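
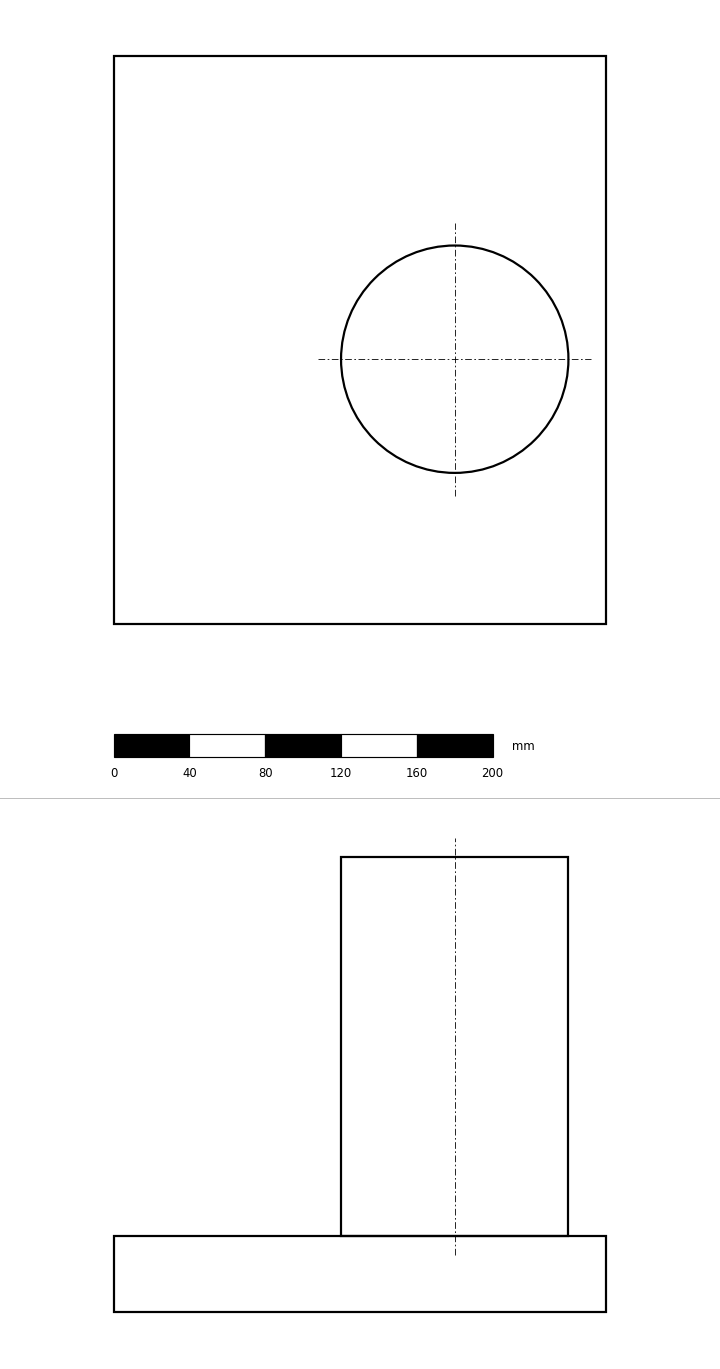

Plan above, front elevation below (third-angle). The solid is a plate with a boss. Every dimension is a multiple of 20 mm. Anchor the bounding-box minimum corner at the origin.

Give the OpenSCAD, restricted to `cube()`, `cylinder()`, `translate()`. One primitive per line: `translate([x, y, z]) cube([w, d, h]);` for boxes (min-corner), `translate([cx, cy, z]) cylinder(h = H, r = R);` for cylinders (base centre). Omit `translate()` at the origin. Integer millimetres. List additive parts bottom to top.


cube([260, 300, 40]);
translate([180, 140, 40]) cylinder(h = 200, r = 60);


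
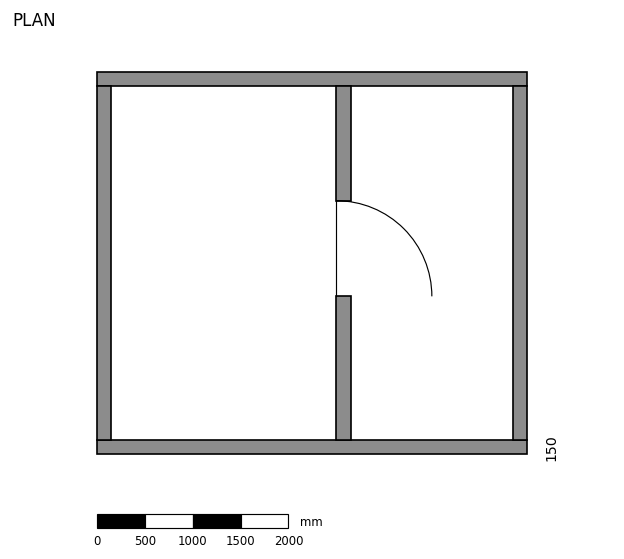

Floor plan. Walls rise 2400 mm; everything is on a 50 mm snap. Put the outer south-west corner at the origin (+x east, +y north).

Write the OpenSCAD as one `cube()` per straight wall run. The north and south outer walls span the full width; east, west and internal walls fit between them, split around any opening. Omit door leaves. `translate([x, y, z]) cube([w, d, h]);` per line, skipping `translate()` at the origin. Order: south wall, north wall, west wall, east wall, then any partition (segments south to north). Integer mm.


cube([4500, 150, 2400]);
translate([0, 3850, 0]) cube([4500, 150, 2400]);
translate([0, 150, 0]) cube([150, 3700, 2400]);
translate([4350, 150, 0]) cube([150, 3700, 2400]);
translate([2500, 150, 0]) cube([150, 1500, 2400]);
translate([2500, 2650, 0]) cube([150, 1200, 2400]);


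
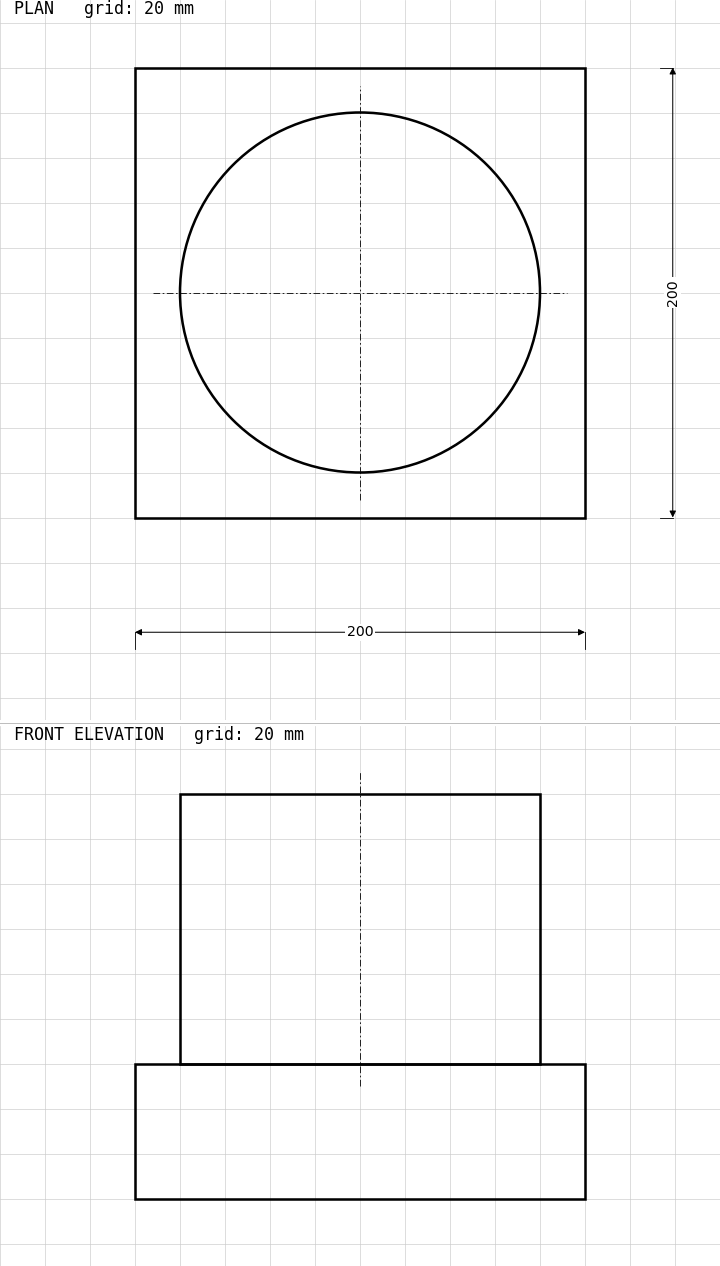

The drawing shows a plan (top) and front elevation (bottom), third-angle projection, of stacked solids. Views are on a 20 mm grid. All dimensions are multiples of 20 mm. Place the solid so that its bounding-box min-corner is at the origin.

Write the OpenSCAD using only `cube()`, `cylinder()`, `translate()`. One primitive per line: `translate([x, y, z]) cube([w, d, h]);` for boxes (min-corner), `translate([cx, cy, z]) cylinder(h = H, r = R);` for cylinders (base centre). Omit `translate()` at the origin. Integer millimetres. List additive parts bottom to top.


cube([200, 200, 60]);
translate([100, 100, 60]) cylinder(h = 120, r = 80);


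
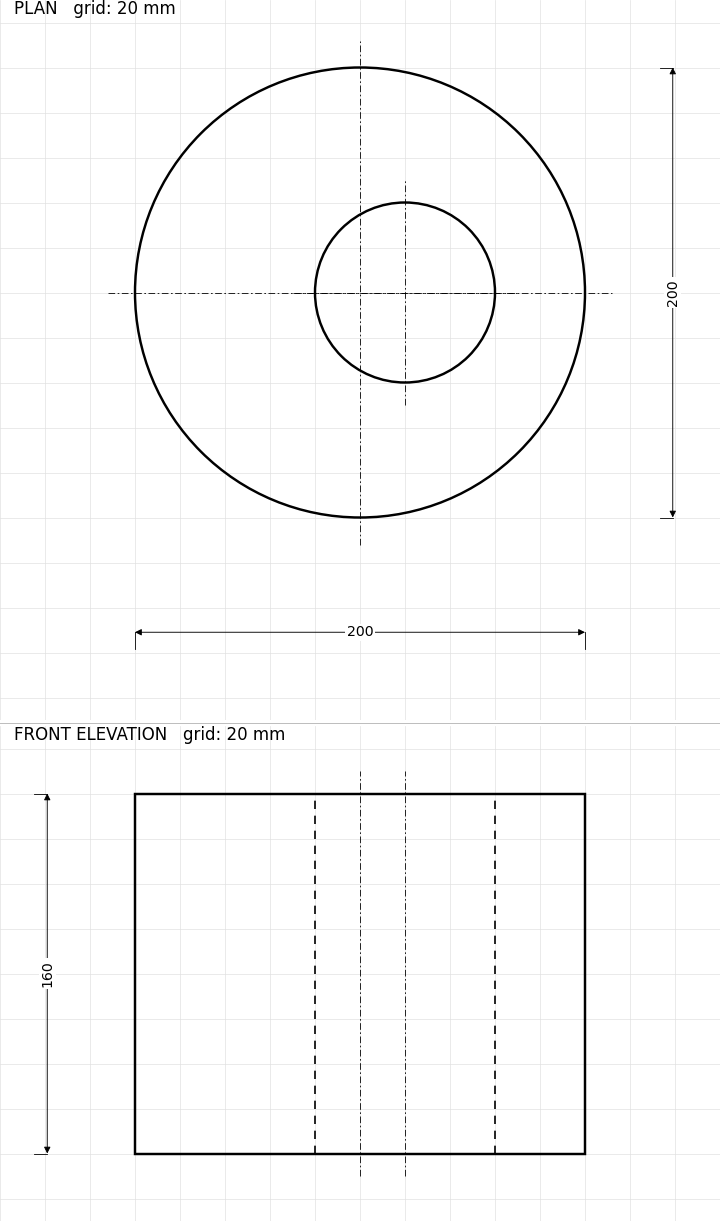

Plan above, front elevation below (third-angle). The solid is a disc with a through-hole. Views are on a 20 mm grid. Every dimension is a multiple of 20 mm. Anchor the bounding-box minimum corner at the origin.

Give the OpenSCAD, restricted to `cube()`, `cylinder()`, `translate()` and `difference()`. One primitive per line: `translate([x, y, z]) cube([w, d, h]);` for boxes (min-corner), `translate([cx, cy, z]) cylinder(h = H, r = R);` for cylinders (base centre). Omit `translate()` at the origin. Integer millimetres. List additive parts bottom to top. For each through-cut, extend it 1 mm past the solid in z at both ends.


difference() {
  translate([100, 100, 0]) cylinder(h = 160, r = 100);
  translate([120, 100, -1]) cylinder(h = 162, r = 40);
}


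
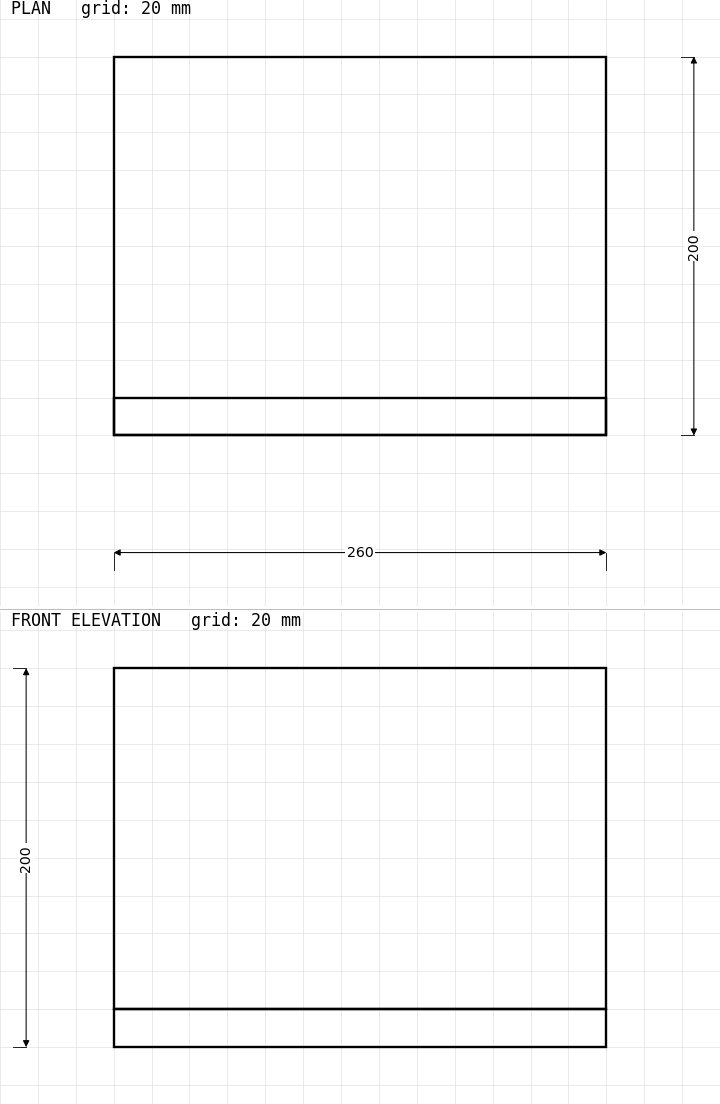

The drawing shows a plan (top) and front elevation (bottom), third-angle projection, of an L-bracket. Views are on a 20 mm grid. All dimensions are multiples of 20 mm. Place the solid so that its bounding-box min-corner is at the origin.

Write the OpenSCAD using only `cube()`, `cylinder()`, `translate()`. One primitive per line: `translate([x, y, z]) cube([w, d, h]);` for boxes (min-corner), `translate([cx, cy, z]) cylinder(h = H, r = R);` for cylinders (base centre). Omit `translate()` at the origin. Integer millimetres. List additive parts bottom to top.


cube([260, 200, 20]);
translate([0, 0, 20]) cube([260, 20, 180]);


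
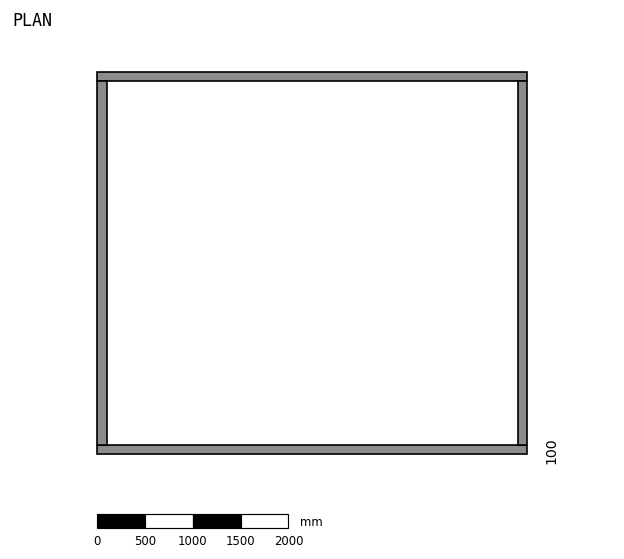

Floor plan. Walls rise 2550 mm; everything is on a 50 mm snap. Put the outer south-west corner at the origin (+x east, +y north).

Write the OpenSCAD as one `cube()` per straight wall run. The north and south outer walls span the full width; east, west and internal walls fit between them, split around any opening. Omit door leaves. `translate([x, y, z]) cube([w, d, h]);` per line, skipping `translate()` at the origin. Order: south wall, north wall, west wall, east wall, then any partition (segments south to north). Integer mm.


cube([4500, 100, 2550]);
translate([0, 3900, 0]) cube([4500, 100, 2550]);
translate([0, 100, 0]) cube([100, 3800, 2550]);
translate([4400, 100, 0]) cube([100, 3800, 2550]);


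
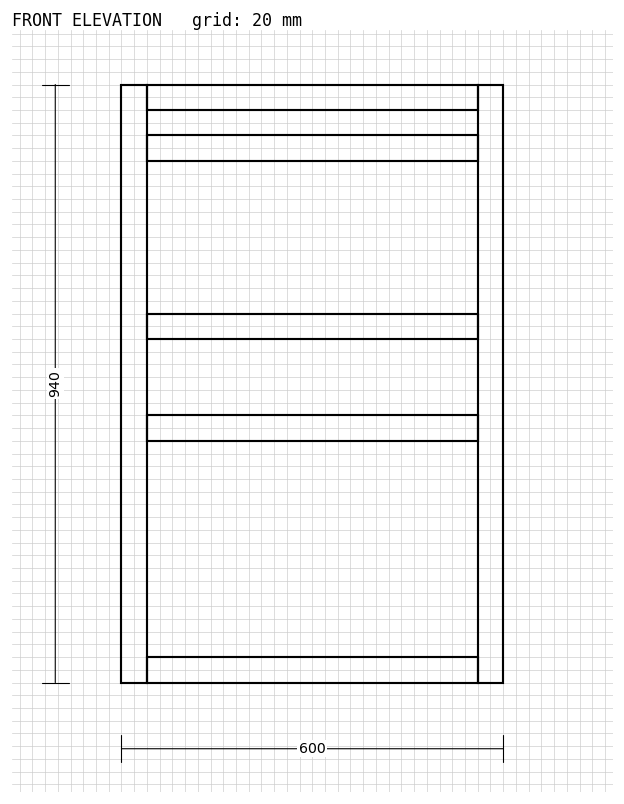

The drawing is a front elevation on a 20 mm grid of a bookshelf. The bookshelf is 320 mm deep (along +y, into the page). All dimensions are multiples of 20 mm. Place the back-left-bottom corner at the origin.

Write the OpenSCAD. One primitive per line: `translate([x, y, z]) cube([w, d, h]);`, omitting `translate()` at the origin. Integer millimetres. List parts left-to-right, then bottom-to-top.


cube([40, 320, 940]);
translate([40, 0, 0]) cube([520, 320, 40]);
translate([40, 0, 380]) cube([520, 320, 40]);
translate([40, 0, 540]) cube([520, 320, 40]);
translate([40, 0, 820]) cube([520, 320, 40]);
translate([40, 0, 900]) cube([520, 320, 40]);
translate([560, 0, 0]) cube([40, 320, 940]);


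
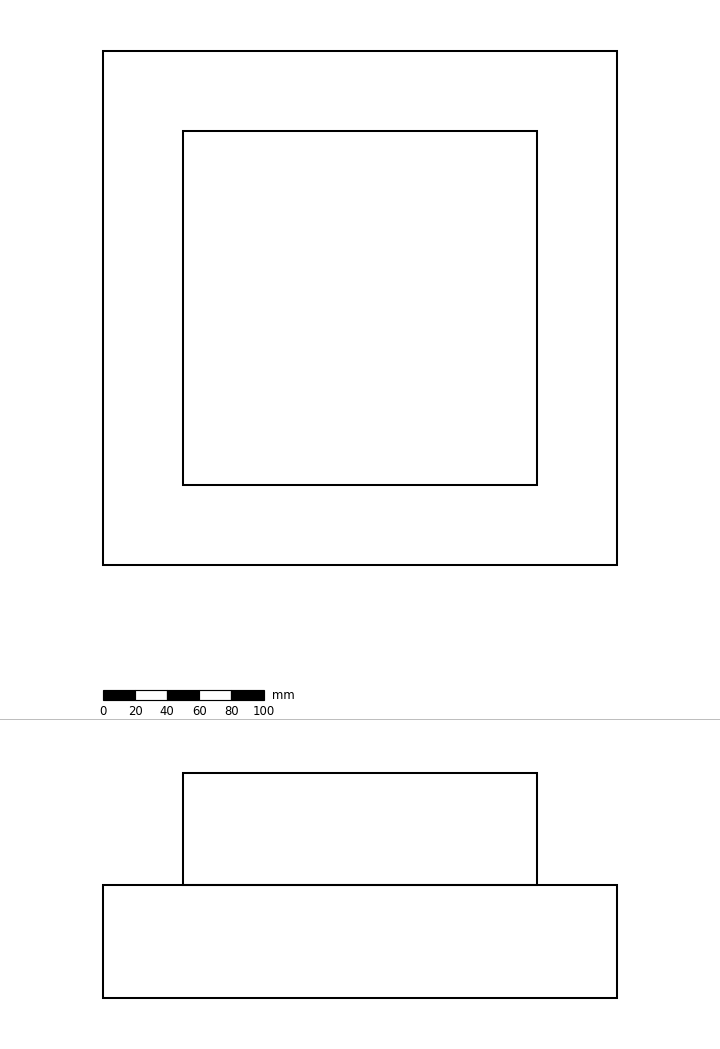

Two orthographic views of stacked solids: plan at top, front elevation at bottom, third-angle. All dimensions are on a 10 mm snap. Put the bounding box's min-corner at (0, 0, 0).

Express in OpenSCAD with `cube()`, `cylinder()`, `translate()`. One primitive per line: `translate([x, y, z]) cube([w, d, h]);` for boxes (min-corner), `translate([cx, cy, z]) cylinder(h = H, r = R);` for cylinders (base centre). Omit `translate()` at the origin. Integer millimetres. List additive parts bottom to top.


cube([320, 320, 70]);
translate([50, 50, 70]) cube([220, 220, 70]);


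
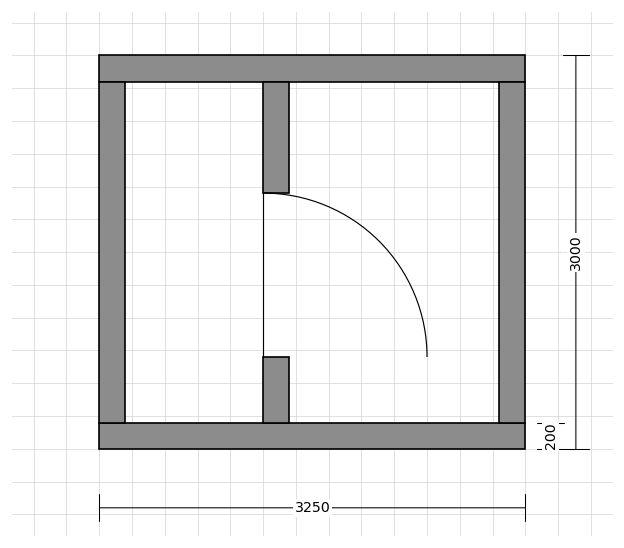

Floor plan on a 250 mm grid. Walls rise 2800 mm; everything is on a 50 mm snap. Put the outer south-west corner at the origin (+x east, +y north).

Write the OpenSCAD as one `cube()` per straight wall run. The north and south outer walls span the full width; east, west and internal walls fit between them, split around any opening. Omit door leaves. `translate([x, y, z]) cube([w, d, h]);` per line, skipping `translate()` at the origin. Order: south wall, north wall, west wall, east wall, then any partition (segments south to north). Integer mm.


cube([3250, 200, 2800]);
translate([0, 2800, 0]) cube([3250, 200, 2800]);
translate([0, 200, 0]) cube([200, 2600, 2800]);
translate([3050, 200, 0]) cube([200, 2600, 2800]);
translate([1250, 200, 0]) cube([200, 500, 2800]);
translate([1250, 1950, 0]) cube([200, 850, 2800]);


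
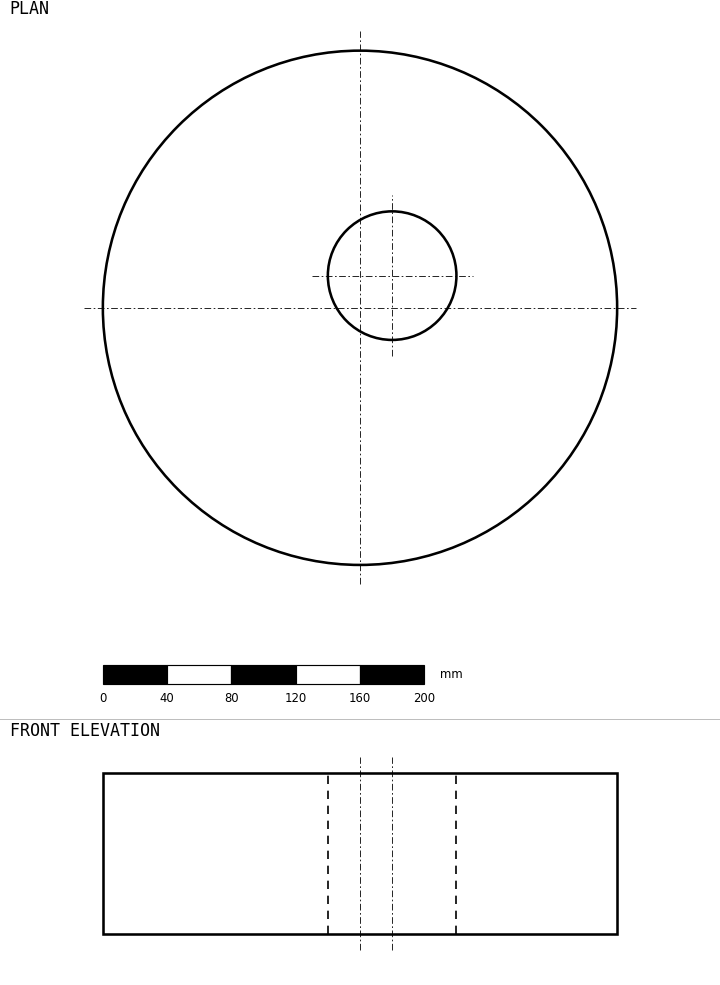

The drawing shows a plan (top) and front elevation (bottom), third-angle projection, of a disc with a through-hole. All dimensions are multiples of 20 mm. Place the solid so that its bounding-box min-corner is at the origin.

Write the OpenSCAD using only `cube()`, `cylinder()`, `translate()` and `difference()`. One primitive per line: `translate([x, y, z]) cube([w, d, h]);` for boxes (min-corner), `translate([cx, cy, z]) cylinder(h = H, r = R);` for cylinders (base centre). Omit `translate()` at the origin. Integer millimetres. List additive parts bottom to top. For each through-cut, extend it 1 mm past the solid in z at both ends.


difference() {
  translate([160, 160, 0]) cylinder(h = 100, r = 160);
  translate([180, 180, -1]) cylinder(h = 102, r = 40);
}


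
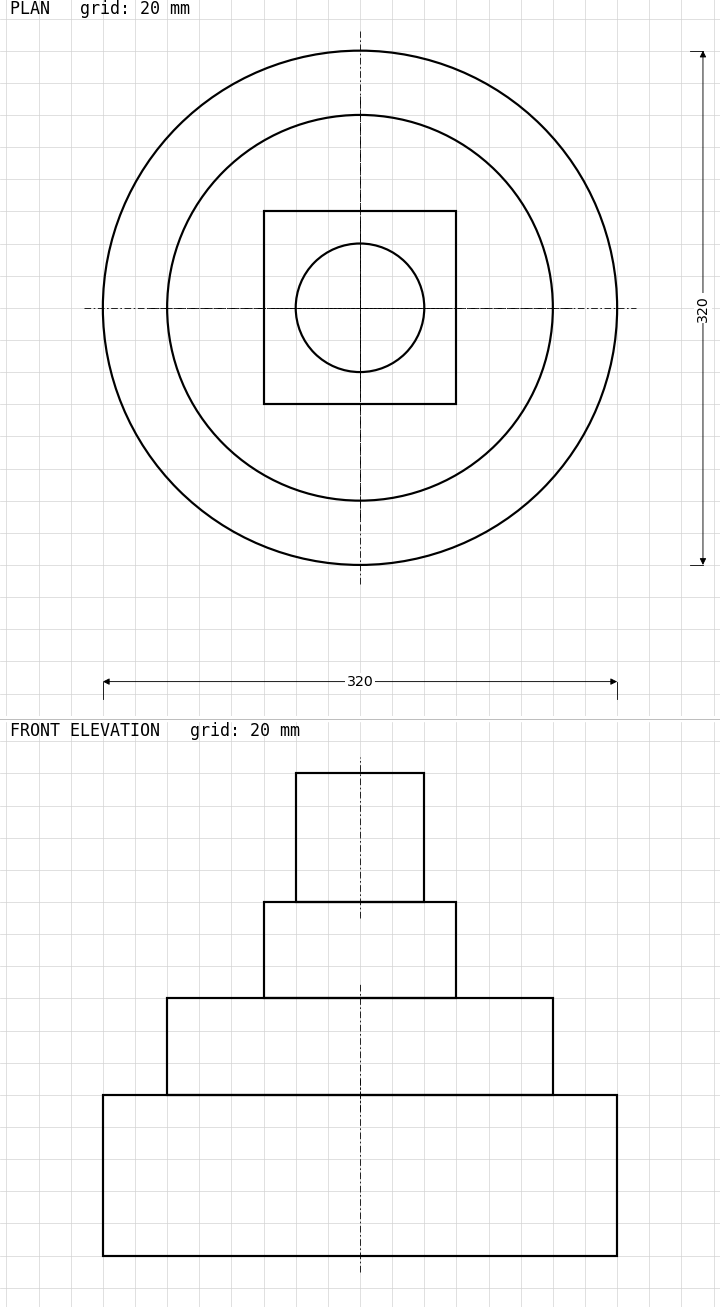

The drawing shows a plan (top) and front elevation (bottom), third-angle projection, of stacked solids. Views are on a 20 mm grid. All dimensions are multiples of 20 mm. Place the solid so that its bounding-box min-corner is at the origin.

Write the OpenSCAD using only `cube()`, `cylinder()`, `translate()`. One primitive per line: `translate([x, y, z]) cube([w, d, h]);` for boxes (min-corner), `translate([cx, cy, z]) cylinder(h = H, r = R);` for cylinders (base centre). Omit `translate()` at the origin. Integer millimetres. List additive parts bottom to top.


translate([160, 160, 0]) cylinder(h = 100, r = 160);
translate([160, 160, 100]) cylinder(h = 60, r = 120);
translate([100, 100, 160]) cube([120, 120, 60]);
translate([160, 160, 220]) cylinder(h = 80, r = 40);


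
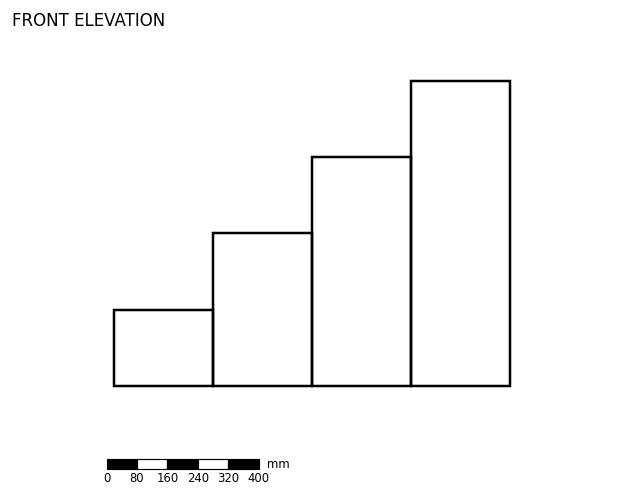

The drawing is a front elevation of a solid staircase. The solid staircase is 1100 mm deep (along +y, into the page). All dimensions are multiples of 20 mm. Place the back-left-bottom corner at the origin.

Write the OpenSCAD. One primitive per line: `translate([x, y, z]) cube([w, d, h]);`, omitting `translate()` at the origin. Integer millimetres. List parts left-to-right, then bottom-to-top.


cube([260, 1100, 200]);
translate([260, 0, 0]) cube([260, 1100, 400]);
translate([520, 0, 0]) cube([260, 1100, 600]);
translate([780, 0, 0]) cube([260, 1100, 800]);


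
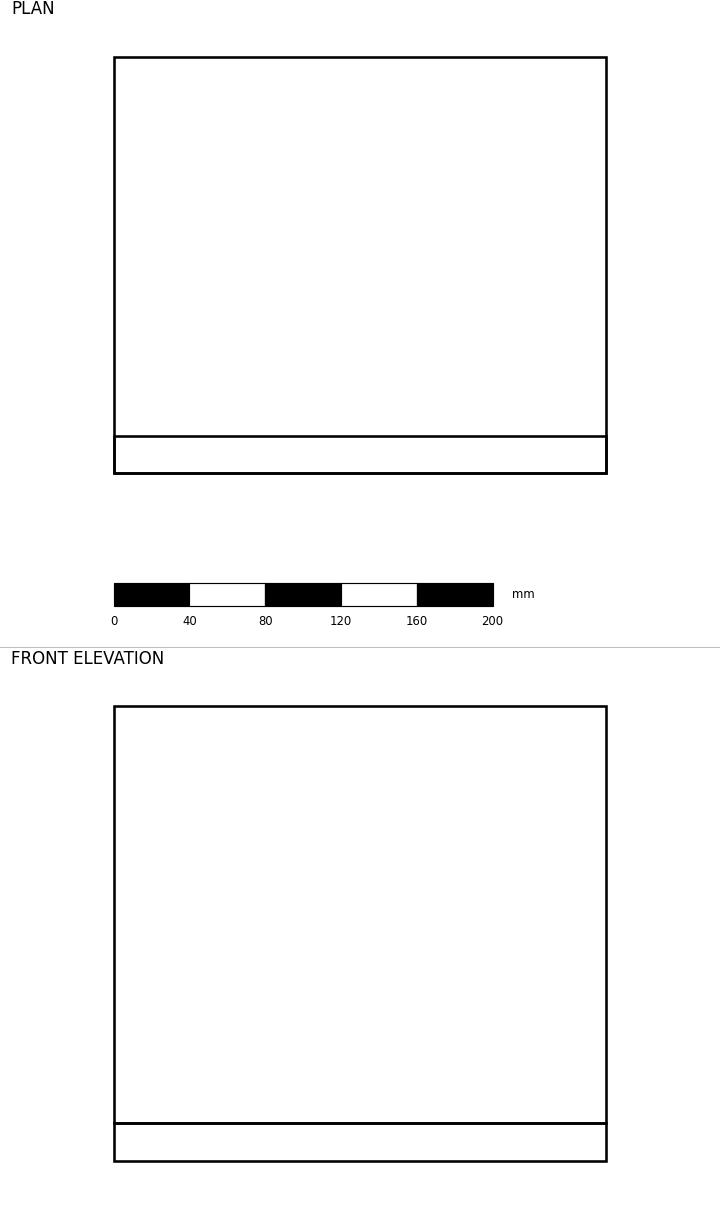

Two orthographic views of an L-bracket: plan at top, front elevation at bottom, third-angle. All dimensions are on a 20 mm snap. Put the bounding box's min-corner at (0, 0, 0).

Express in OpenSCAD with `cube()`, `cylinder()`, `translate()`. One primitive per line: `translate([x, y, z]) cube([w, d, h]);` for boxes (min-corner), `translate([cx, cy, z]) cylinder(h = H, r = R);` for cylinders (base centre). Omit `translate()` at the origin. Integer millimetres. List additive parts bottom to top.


cube([260, 220, 20]);
translate([0, 0, 20]) cube([260, 20, 220]);


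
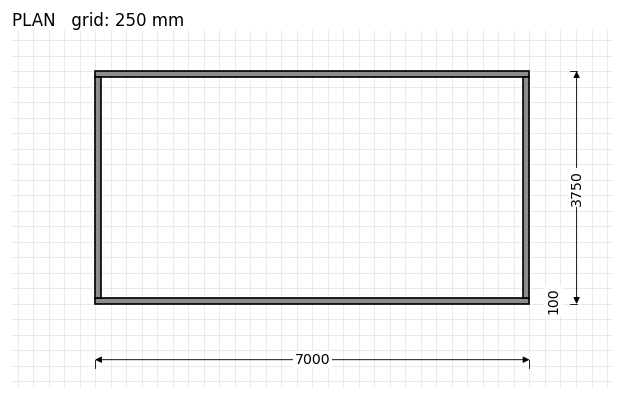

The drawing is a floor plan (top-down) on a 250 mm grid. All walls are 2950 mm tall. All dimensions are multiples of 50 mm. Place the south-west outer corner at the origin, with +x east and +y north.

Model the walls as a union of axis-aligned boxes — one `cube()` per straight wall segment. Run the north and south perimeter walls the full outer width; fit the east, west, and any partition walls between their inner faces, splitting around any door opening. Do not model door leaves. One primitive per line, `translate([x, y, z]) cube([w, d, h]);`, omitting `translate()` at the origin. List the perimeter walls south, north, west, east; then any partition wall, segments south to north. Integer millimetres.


cube([7000, 100, 2950]);
translate([0, 3650, 0]) cube([7000, 100, 2950]);
translate([0, 100, 0]) cube([100, 3550, 2950]);
translate([6900, 100, 0]) cube([100, 3550, 2950]);


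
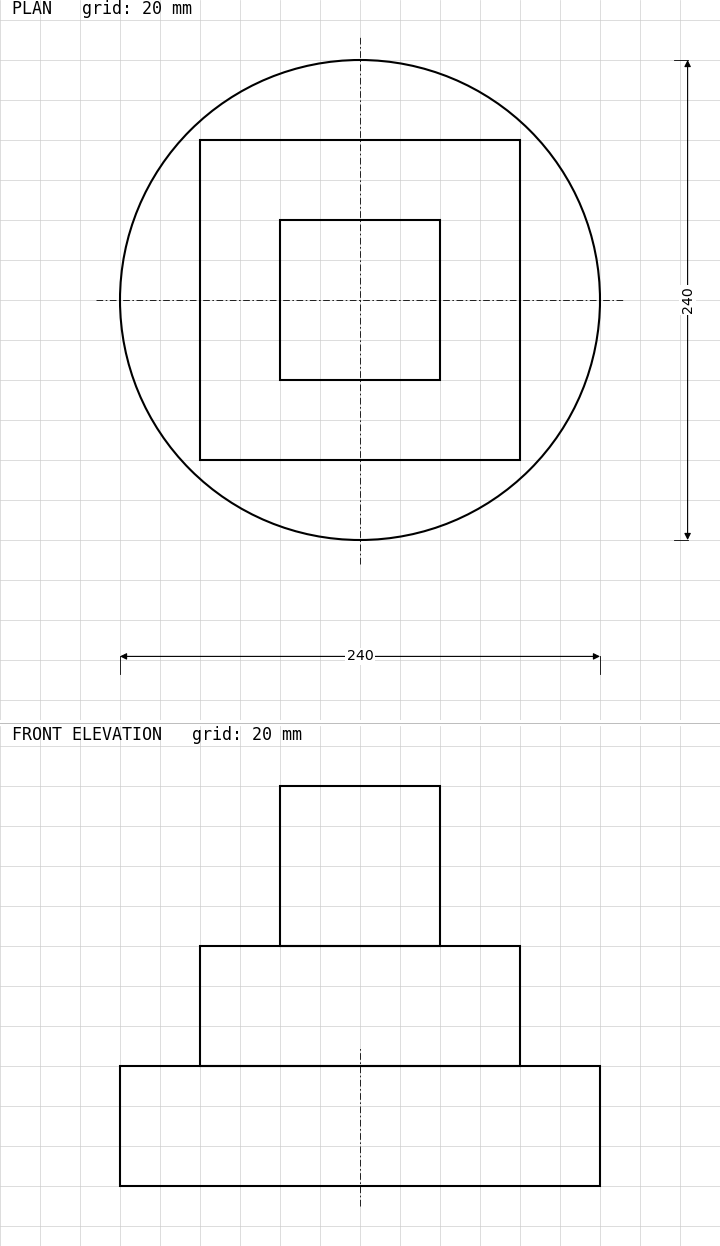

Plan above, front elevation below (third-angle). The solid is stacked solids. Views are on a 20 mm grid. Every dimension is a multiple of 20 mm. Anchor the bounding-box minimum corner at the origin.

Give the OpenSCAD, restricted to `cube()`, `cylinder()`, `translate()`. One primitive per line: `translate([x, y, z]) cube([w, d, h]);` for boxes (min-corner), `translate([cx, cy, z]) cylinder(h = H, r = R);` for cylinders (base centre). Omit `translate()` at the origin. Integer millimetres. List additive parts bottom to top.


translate([120, 120, 0]) cylinder(h = 60, r = 120);
translate([40, 40, 60]) cube([160, 160, 60]);
translate([80, 80, 120]) cube([80, 80, 80]);


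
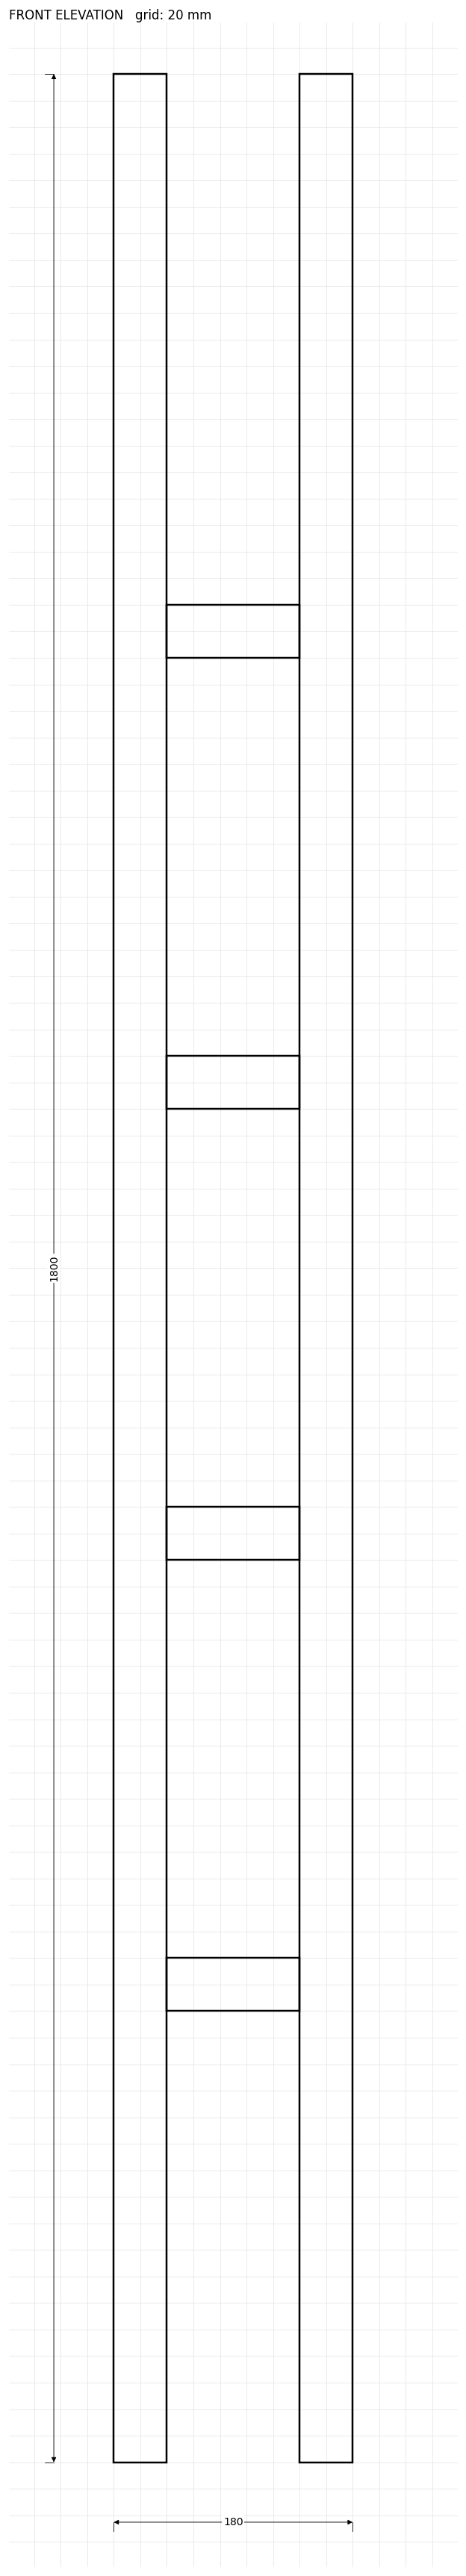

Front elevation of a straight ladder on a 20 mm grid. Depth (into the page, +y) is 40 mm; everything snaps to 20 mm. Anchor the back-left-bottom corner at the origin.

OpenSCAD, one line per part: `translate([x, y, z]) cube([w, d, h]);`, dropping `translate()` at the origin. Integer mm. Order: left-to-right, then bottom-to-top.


cube([40, 40, 1800]);
translate([40, 0, 340]) cube([100, 40, 40]);
translate([40, 0, 680]) cube([100, 40, 40]);
translate([40, 0, 1020]) cube([100, 40, 40]);
translate([40, 0, 1360]) cube([100, 40, 40]);
translate([140, 0, 0]) cube([40, 40, 1800]);


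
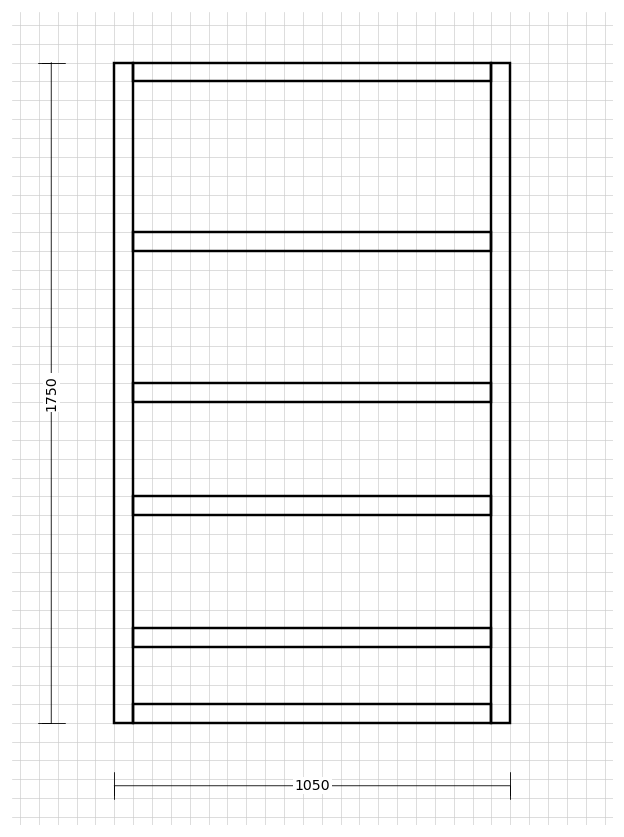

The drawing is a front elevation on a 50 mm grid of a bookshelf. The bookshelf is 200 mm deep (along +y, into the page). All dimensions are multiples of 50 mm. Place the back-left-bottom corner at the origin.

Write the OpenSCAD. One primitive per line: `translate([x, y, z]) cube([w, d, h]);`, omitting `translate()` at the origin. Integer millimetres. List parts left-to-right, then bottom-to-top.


cube([50, 200, 1750]);
translate([50, 0, 0]) cube([950, 200, 50]);
translate([50, 0, 200]) cube([950, 200, 50]);
translate([50, 0, 550]) cube([950, 200, 50]);
translate([50, 0, 850]) cube([950, 200, 50]);
translate([50, 0, 1250]) cube([950, 200, 50]);
translate([50, 0, 1700]) cube([950, 200, 50]);
translate([1000, 0, 0]) cube([50, 200, 1750]);


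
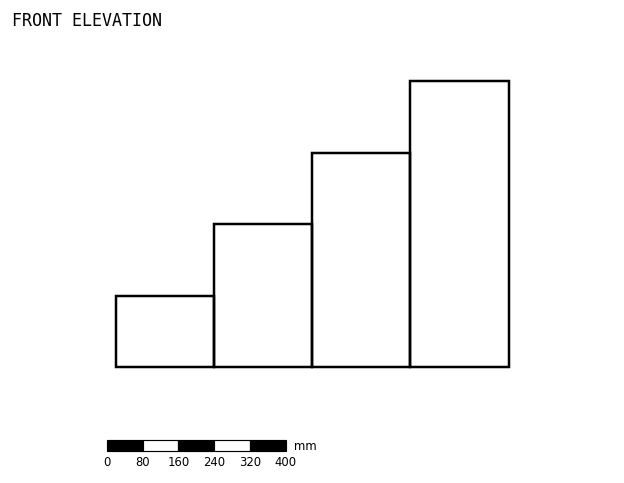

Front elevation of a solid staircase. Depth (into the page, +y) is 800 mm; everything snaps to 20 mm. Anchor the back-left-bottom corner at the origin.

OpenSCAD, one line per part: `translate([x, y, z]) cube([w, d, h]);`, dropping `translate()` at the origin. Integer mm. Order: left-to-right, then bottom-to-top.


cube([220, 800, 160]);
translate([220, 0, 0]) cube([220, 800, 320]);
translate([440, 0, 0]) cube([220, 800, 480]);
translate([660, 0, 0]) cube([220, 800, 640]);


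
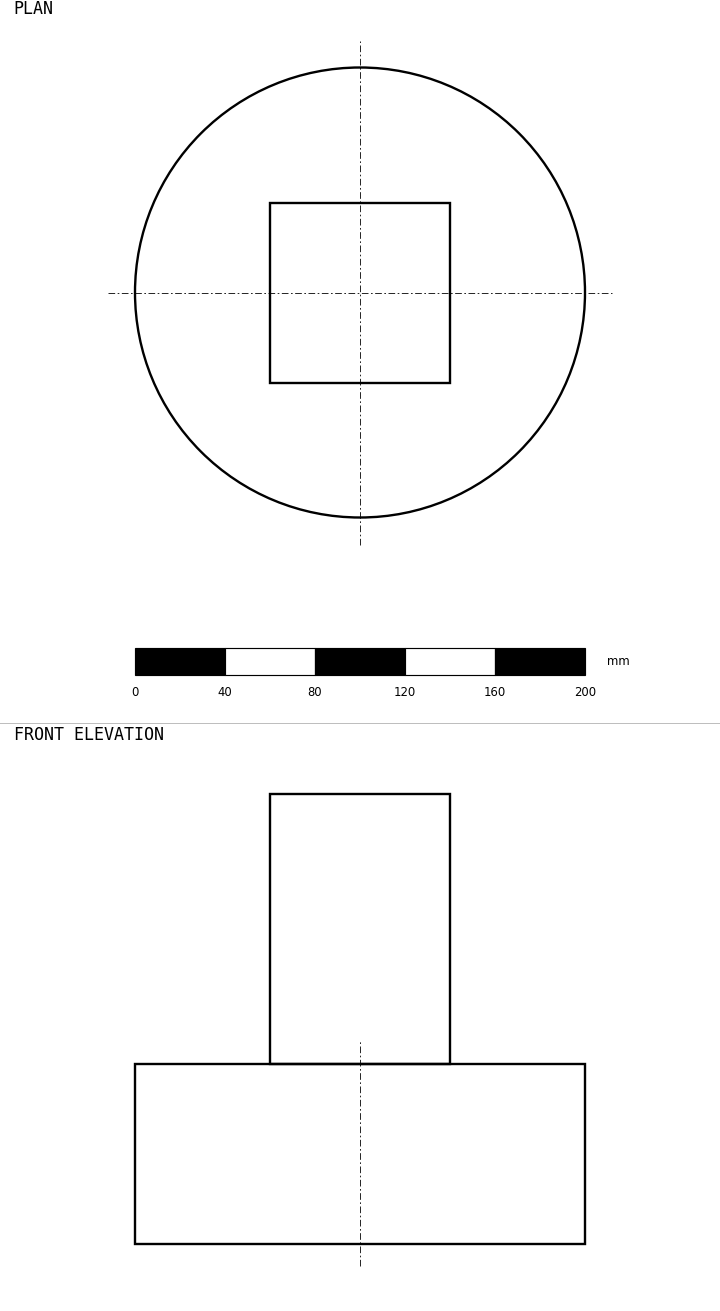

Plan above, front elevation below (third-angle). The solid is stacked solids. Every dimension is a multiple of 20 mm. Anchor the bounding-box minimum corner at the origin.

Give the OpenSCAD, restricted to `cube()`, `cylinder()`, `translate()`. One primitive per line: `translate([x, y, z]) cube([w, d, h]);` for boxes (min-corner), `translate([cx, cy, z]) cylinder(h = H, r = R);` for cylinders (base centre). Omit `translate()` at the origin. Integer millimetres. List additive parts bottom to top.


translate([100, 100, 0]) cylinder(h = 80, r = 100);
translate([60, 60, 80]) cube([80, 80, 120]);


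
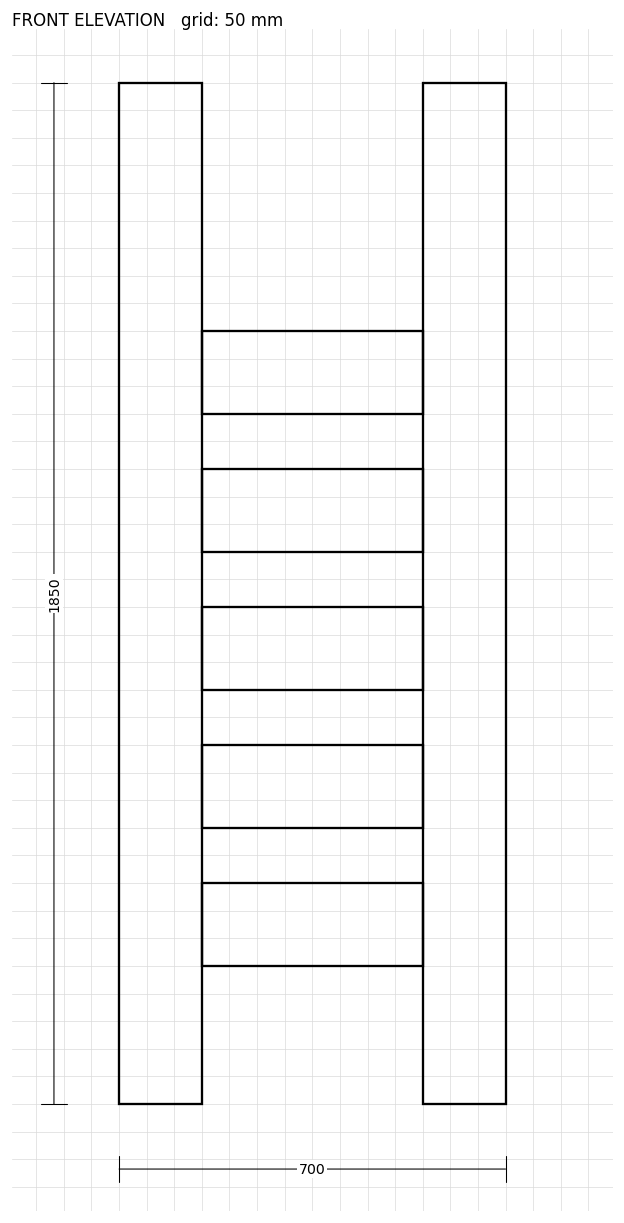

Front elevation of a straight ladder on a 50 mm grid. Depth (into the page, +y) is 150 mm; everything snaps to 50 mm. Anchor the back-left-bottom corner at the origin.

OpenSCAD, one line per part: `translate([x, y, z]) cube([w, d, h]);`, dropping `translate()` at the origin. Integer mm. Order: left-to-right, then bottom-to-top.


cube([150, 150, 1850]);
translate([150, 0, 250]) cube([400, 150, 150]);
translate([150, 0, 500]) cube([400, 150, 150]);
translate([150, 0, 750]) cube([400, 150, 150]);
translate([150, 0, 1000]) cube([400, 150, 150]);
translate([150, 0, 1250]) cube([400, 150, 150]);
translate([550, 0, 0]) cube([150, 150, 1850]);


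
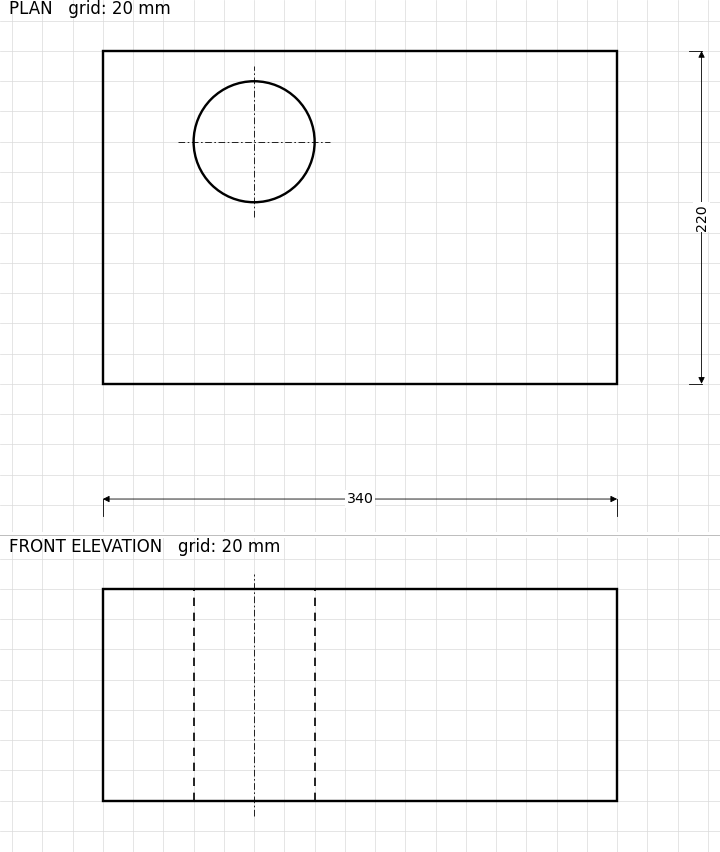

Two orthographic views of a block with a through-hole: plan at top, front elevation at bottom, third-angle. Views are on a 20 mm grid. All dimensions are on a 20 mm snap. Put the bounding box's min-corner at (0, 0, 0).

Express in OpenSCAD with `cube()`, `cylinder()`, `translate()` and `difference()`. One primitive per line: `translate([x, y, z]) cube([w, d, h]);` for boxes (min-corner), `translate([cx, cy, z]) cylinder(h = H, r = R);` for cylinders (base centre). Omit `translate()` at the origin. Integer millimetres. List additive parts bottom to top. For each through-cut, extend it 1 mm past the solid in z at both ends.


difference() {
  cube([340, 220, 140]);
  translate([100, 160, -1]) cylinder(h = 142, r = 40);
}


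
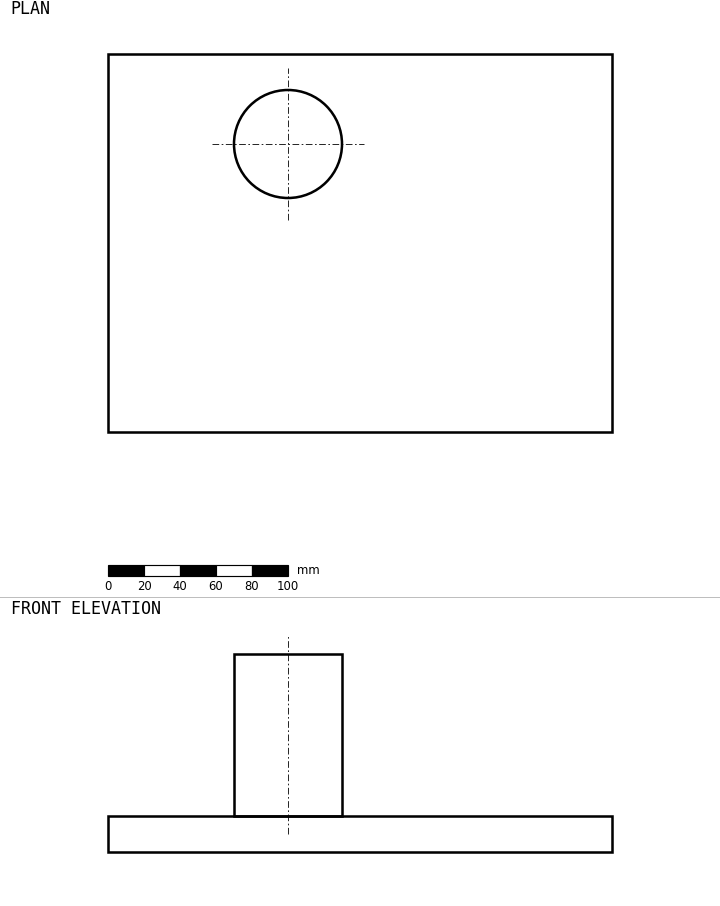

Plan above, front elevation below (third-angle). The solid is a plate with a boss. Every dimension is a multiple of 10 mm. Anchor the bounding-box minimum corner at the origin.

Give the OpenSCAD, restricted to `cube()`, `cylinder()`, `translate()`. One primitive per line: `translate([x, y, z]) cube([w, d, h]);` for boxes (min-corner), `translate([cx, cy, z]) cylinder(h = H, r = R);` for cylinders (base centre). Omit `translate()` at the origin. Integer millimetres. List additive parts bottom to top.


cube([280, 210, 20]);
translate([100, 160, 20]) cylinder(h = 90, r = 30);


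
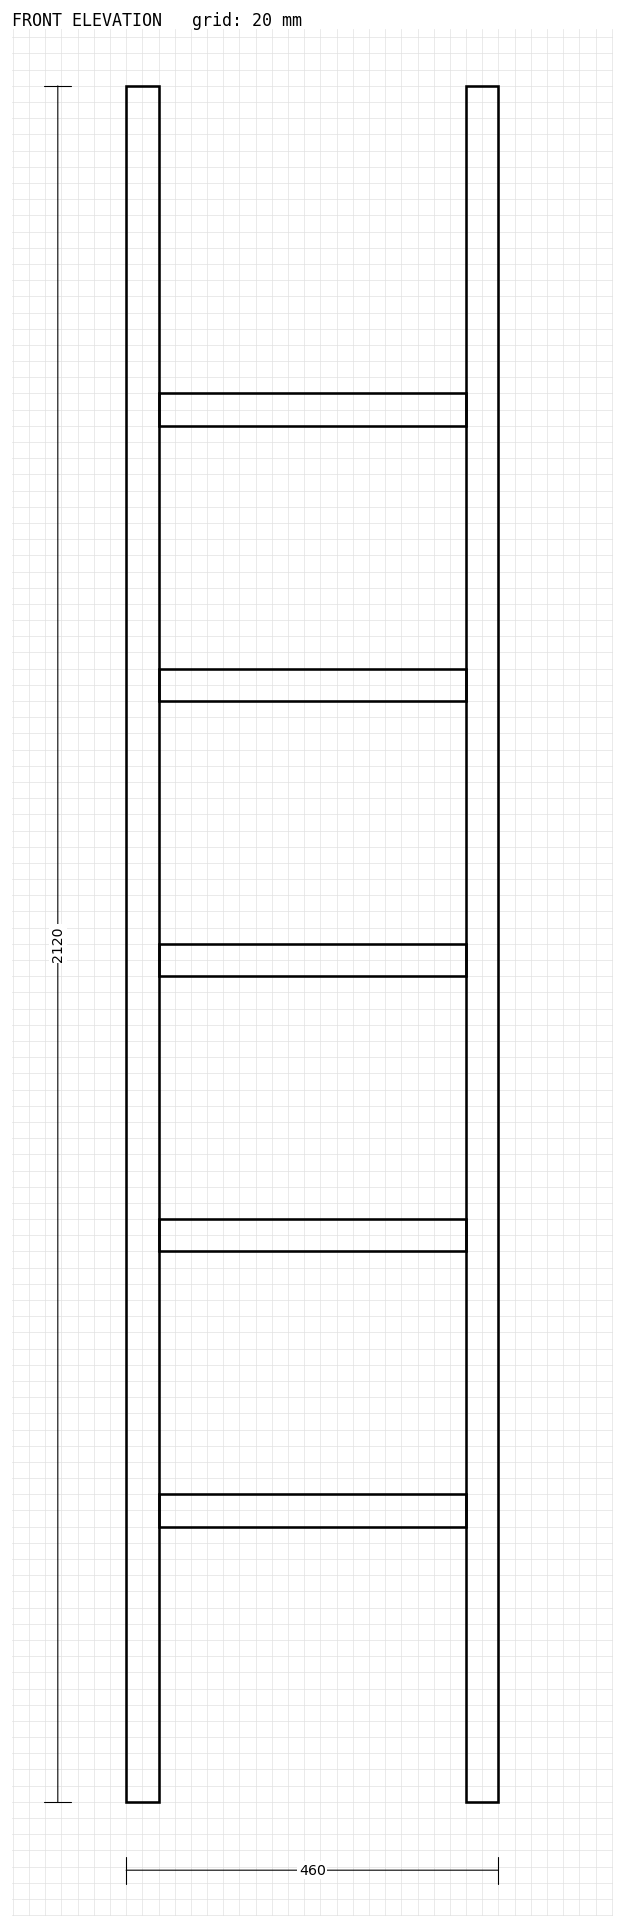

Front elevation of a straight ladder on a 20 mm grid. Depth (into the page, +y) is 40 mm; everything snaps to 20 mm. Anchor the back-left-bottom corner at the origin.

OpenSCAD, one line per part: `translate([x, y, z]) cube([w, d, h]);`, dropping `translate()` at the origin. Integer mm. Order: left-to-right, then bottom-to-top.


cube([40, 40, 2120]);
translate([40, 0, 340]) cube([380, 40, 40]);
translate([40, 0, 680]) cube([380, 40, 40]);
translate([40, 0, 1020]) cube([380, 40, 40]);
translate([40, 0, 1360]) cube([380, 40, 40]);
translate([40, 0, 1700]) cube([380, 40, 40]);
translate([420, 0, 0]) cube([40, 40, 2120]);


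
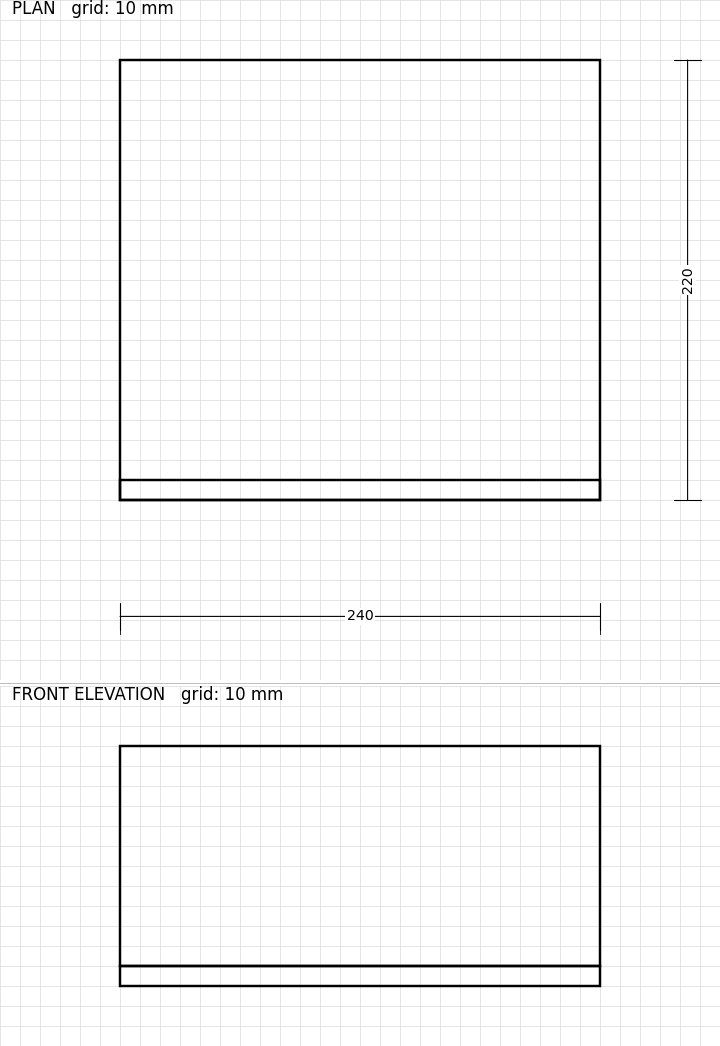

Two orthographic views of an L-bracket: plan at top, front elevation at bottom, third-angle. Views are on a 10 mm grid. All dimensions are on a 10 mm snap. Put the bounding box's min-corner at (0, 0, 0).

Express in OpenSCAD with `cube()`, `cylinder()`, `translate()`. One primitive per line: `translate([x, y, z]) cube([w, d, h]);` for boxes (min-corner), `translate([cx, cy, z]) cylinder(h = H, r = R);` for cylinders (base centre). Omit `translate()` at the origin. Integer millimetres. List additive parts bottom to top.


cube([240, 220, 10]);
translate([0, 0, 10]) cube([240, 10, 110]);


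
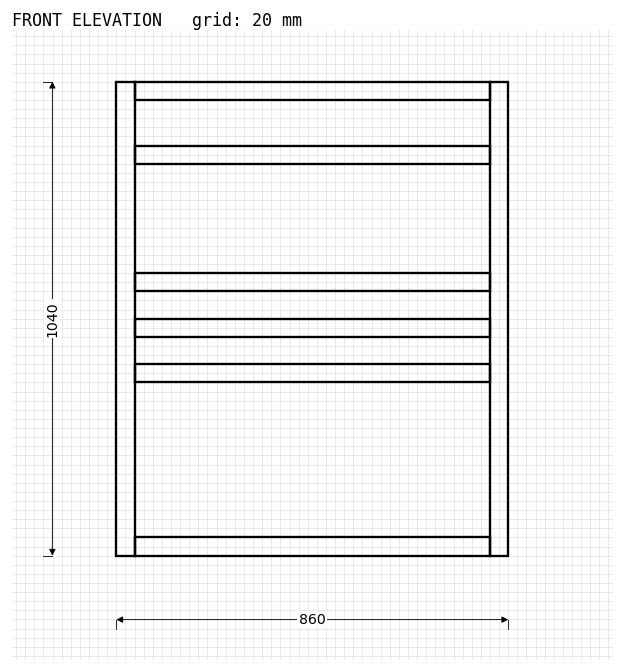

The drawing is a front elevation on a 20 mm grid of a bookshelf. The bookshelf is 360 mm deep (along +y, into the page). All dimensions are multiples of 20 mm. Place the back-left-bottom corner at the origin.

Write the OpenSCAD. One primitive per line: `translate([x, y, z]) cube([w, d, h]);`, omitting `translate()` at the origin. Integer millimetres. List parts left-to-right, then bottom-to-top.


cube([40, 360, 1040]);
translate([40, 0, 0]) cube([780, 360, 40]);
translate([40, 0, 380]) cube([780, 360, 40]);
translate([40, 0, 480]) cube([780, 360, 40]);
translate([40, 0, 580]) cube([780, 360, 40]);
translate([40, 0, 860]) cube([780, 360, 40]);
translate([40, 0, 1000]) cube([780, 360, 40]);
translate([820, 0, 0]) cube([40, 360, 1040]);


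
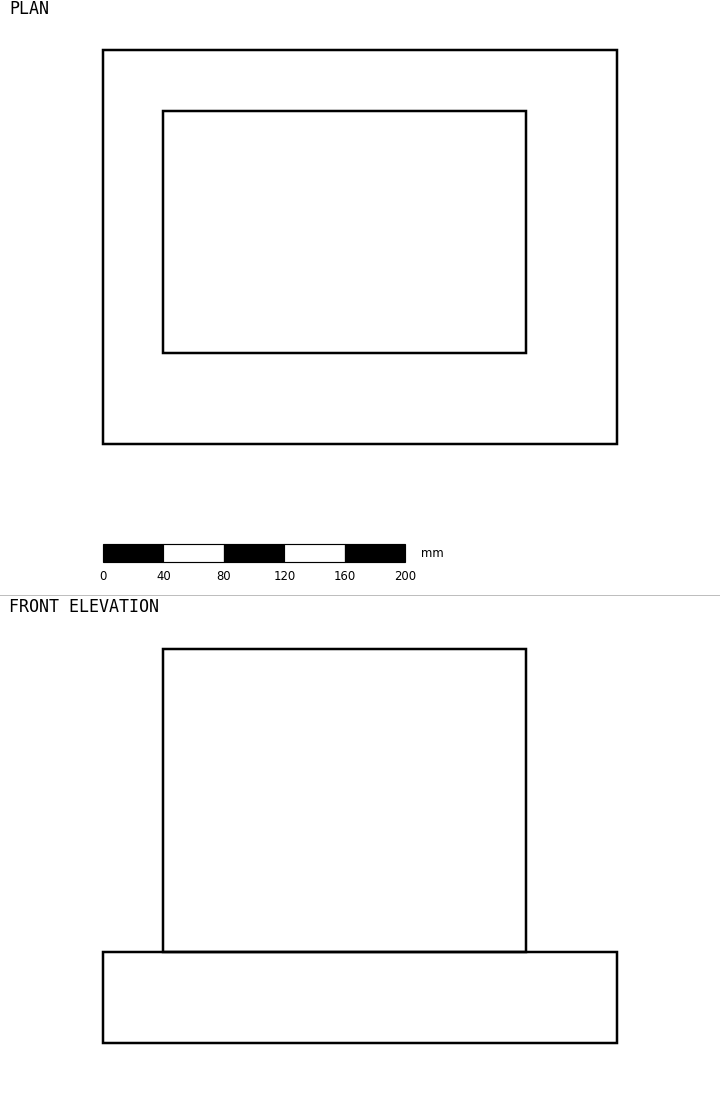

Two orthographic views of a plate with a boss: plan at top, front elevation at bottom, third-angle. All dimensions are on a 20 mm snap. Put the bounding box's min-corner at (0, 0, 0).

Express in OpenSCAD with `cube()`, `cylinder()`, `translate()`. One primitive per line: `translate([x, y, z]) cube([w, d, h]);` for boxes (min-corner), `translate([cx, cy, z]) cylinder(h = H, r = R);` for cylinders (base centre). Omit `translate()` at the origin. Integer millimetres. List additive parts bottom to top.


cube([340, 260, 60]);
translate([40, 60, 60]) cube([240, 160, 200]);


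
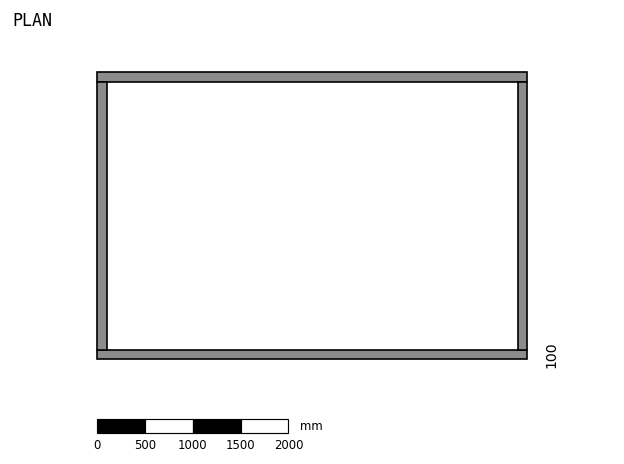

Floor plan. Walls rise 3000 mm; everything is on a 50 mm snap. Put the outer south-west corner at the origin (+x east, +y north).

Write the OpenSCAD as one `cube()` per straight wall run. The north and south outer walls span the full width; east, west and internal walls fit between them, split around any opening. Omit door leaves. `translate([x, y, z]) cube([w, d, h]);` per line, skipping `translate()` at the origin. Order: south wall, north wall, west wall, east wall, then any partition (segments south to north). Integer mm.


cube([4500, 100, 3000]);
translate([0, 2900, 0]) cube([4500, 100, 3000]);
translate([0, 100, 0]) cube([100, 2800, 3000]);
translate([4400, 100, 0]) cube([100, 2800, 3000]);


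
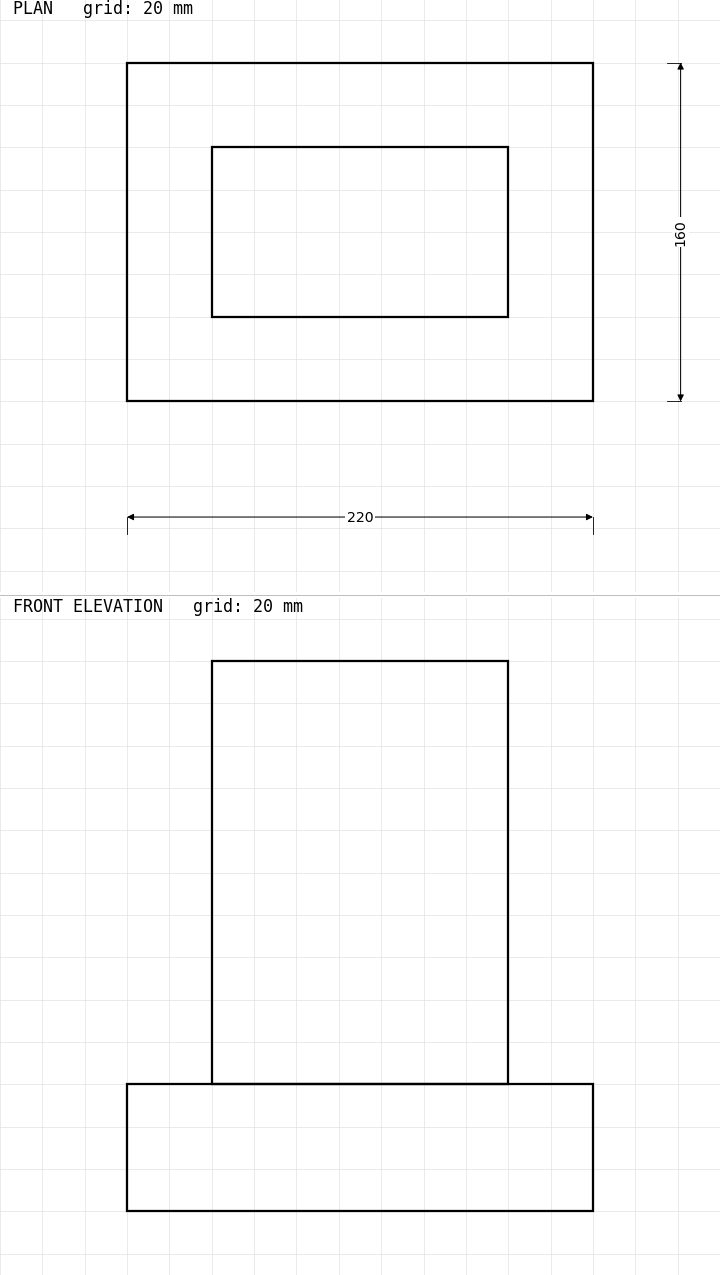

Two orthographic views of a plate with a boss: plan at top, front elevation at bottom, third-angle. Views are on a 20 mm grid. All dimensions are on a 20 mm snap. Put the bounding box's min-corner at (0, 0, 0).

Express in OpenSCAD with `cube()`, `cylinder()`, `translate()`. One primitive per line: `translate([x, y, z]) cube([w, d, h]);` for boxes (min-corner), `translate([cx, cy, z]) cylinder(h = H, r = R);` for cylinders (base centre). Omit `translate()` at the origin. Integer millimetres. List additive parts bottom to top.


cube([220, 160, 60]);
translate([40, 40, 60]) cube([140, 80, 200]);


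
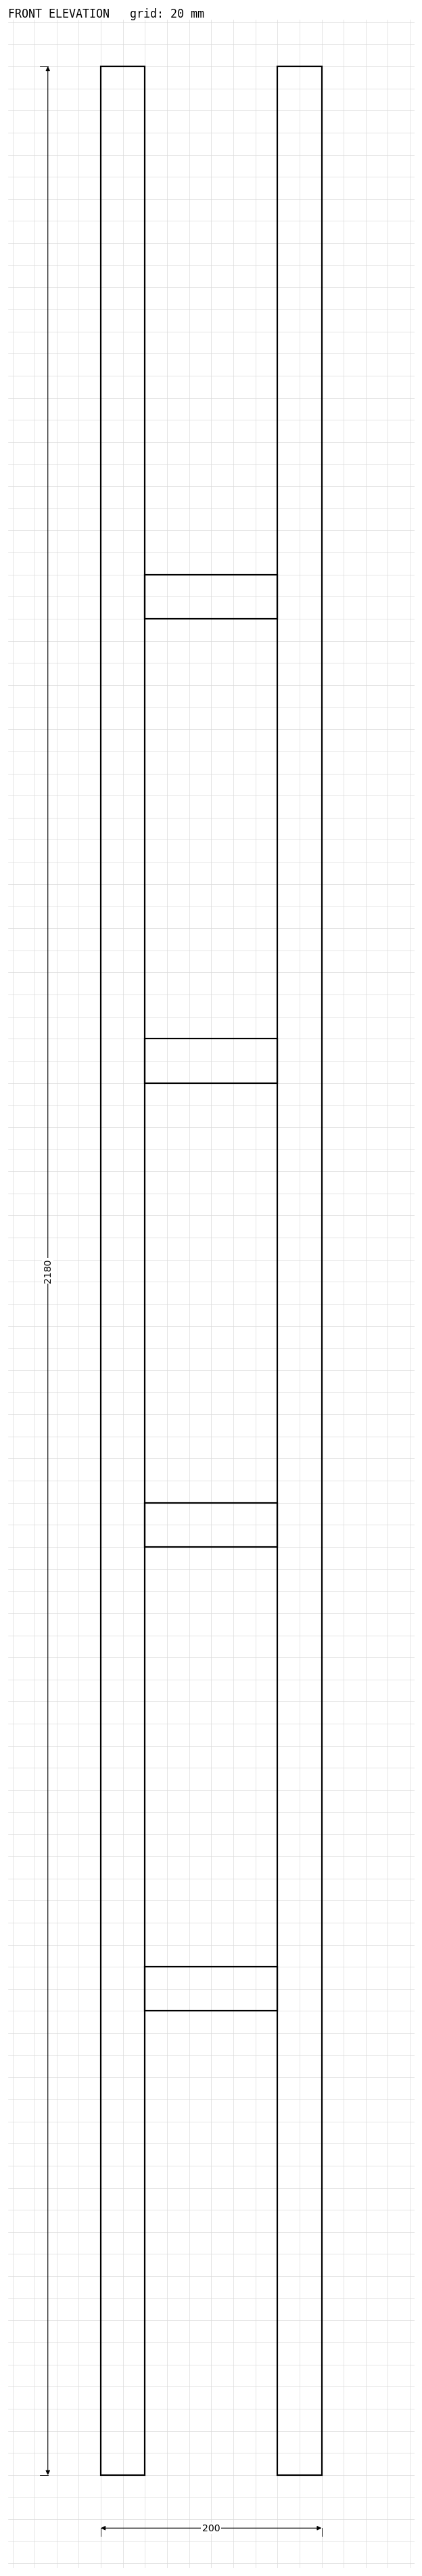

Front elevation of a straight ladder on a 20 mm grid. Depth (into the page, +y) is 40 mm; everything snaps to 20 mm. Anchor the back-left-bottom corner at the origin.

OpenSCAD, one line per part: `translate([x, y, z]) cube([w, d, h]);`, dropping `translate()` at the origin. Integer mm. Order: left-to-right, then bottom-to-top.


cube([40, 40, 2180]);
translate([40, 0, 420]) cube([120, 40, 40]);
translate([40, 0, 840]) cube([120, 40, 40]);
translate([40, 0, 1260]) cube([120, 40, 40]);
translate([40, 0, 1680]) cube([120, 40, 40]);
translate([160, 0, 0]) cube([40, 40, 2180]);


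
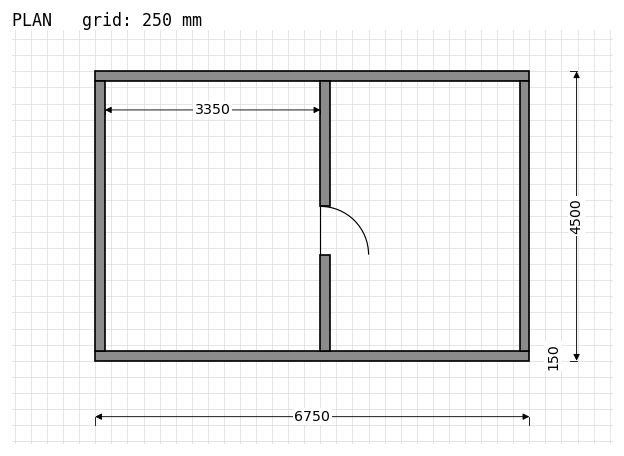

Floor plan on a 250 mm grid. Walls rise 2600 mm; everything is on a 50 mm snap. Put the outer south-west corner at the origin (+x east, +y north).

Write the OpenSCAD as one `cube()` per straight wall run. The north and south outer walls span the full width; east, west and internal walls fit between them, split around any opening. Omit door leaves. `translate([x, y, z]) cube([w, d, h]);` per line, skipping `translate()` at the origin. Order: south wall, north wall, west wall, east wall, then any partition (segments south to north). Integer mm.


cube([6750, 150, 2600]);
translate([0, 4350, 0]) cube([6750, 150, 2600]);
translate([0, 150, 0]) cube([150, 4200, 2600]);
translate([6600, 150, 0]) cube([150, 4200, 2600]);
translate([3500, 150, 0]) cube([150, 1500, 2600]);
translate([3500, 2400, 0]) cube([150, 1950, 2600]);


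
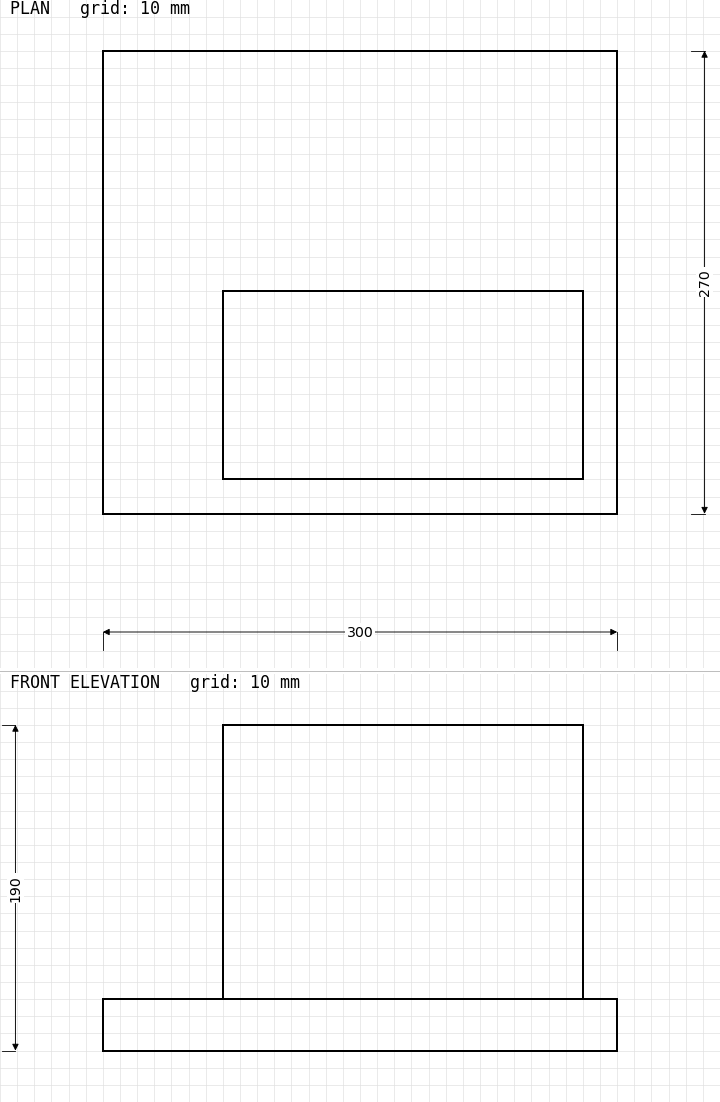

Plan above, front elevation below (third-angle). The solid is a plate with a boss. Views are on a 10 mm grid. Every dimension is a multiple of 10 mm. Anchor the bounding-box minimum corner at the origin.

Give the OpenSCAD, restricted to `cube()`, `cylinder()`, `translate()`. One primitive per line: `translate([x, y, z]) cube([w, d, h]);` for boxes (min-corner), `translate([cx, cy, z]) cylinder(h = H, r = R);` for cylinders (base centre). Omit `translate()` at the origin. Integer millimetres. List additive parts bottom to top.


cube([300, 270, 30]);
translate([70, 20, 30]) cube([210, 110, 160]);


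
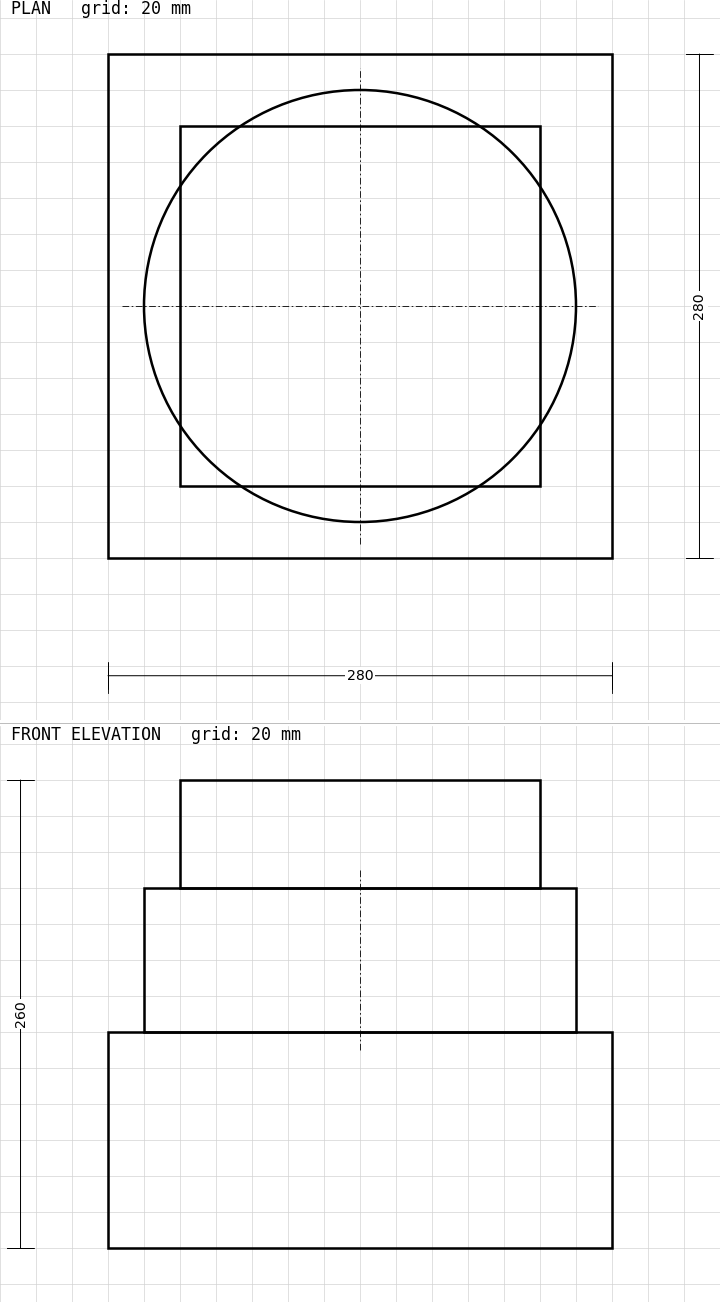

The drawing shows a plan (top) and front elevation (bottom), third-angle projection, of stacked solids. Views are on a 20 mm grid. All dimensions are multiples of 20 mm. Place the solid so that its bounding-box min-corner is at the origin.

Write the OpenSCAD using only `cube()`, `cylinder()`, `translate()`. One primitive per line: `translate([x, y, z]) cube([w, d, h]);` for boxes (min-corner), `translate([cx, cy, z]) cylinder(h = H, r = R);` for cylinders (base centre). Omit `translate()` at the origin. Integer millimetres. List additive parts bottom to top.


cube([280, 280, 120]);
translate([140, 140, 120]) cylinder(h = 80, r = 120);
translate([40, 40, 200]) cube([200, 200, 60]);


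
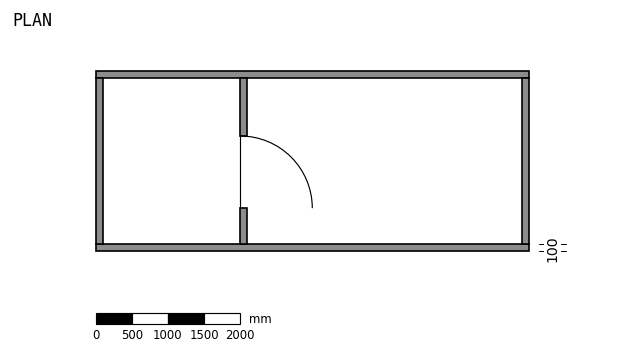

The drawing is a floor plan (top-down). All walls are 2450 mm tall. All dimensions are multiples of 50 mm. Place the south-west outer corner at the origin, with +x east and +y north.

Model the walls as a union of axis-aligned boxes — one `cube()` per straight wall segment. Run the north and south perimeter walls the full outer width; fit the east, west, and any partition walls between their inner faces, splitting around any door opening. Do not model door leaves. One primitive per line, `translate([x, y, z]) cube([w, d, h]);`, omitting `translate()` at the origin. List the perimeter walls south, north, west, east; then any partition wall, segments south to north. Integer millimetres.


cube([6000, 100, 2450]);
translate([0, 2400, 0]) cube([6000, 100, 2450]);
translate([0, 100, 0]) cube([100, 2300, 2450]);
translate([5900, 100, 0]) cube([100, 2300, 2450]);
translate([2000, 100, 0]) cube([100, 500, 2450]);
translate([2000, 1600, 0]) cube([100, 800, 2450]);


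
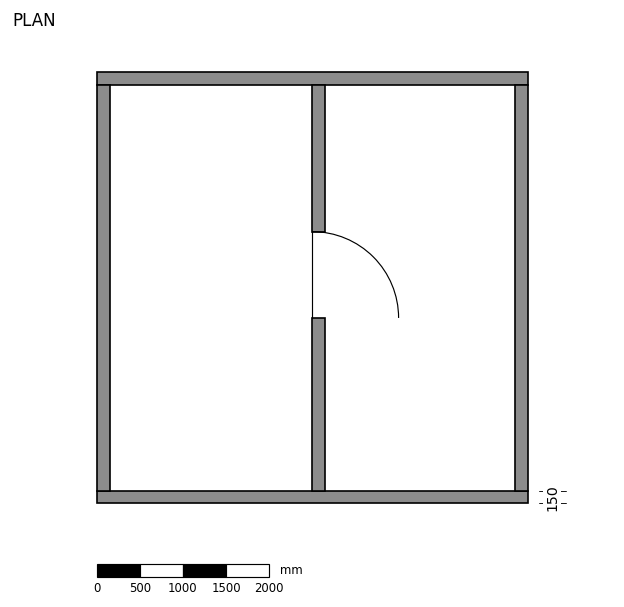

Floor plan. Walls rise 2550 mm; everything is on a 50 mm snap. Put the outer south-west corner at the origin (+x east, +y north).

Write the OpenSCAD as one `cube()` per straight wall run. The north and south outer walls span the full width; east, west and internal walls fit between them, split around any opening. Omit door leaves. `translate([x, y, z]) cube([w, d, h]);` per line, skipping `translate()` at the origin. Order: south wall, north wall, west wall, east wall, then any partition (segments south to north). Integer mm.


cube([5000, 150, 2550]);
translate([0, 4850, 0]) cube([5000, 150, 2550]);
translate([0, 150, 0]) cube([150, 4700, 2550]);
translate([4850, 150, 0]) cube([150, 4700, 2550]);
translate([2500, 150, 0]) cube([150, 2000, 2550]);
translate([2500, 3150, 0]) cube([150, 1700, 2550]);
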